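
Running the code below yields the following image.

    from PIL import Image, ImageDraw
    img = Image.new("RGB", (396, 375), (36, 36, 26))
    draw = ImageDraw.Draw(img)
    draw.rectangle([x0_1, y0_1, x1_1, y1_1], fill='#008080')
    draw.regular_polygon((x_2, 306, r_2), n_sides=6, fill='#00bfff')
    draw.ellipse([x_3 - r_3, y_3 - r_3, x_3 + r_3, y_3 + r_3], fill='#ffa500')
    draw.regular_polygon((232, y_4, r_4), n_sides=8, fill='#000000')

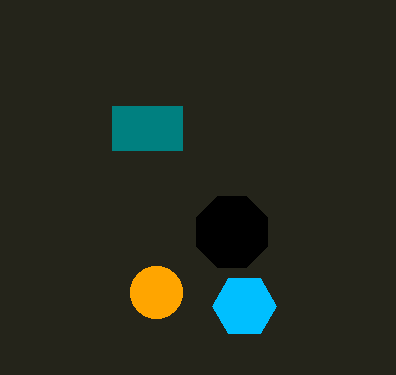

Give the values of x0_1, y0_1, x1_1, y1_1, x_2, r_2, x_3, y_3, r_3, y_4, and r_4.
x0_1 = 112; y0_1 = 106; x1_1 = 182; y1_1 = 150; x_2 = 244; r_2 = 32; x_3 = 156; y_3 = 292; r_3 = 26; y_4 = 232; r_4 = 38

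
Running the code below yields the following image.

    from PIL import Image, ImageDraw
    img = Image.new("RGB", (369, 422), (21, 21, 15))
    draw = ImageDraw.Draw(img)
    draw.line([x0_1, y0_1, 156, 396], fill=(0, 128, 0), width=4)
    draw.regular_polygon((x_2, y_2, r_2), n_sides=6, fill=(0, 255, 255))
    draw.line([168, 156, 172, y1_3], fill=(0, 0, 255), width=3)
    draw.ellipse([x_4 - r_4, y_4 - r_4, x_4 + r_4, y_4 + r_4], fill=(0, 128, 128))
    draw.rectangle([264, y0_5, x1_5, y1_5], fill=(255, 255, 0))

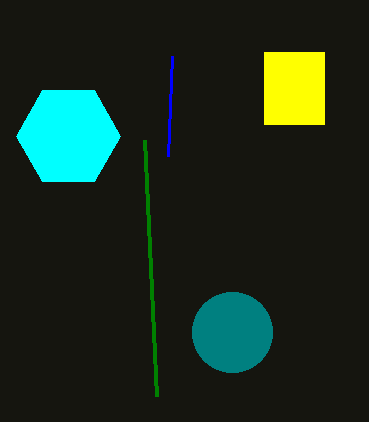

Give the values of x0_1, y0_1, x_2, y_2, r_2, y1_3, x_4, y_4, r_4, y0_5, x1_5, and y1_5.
x0_1 = 144, y0_1 = 140, x_2 = 68, y_2 = 136, r_2 = 52, y1_3 = 56, x_4 = 232, y_4 = 332, r_4 = 40, y0_5 = 52, x1_5 = 324, y1_5 = 124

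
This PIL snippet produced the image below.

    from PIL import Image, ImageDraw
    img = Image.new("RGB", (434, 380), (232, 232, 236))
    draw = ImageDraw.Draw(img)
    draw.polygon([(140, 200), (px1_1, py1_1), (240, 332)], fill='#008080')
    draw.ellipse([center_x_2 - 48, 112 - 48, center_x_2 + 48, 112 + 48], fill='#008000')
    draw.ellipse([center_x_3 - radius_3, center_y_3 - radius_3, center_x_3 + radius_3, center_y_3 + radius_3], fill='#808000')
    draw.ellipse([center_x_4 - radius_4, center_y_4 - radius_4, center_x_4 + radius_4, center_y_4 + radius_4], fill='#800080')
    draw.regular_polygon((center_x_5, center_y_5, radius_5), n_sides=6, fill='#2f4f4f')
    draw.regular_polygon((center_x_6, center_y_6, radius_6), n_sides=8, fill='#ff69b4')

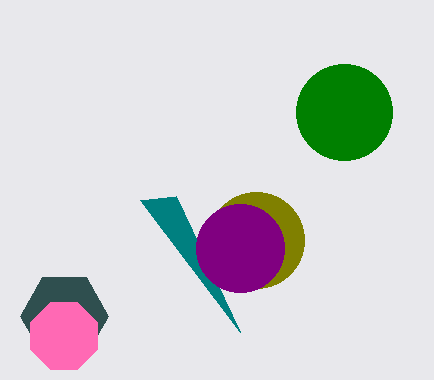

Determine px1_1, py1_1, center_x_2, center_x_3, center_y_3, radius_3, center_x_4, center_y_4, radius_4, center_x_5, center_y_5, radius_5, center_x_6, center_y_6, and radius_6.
px1_1 = 176, py1_1 = 196, center_x_2 = 344, center_x_3 = 256, center_y_3 = 240, radius_3 = 48, center_x_4 = 240, center_y_4 = 248, radius_4 = 44, center_x_5 = 64, center_y_5 = 316, radius_5 = 44, center_x_6 = 64, center_y_6 = 336, radius_6 = 36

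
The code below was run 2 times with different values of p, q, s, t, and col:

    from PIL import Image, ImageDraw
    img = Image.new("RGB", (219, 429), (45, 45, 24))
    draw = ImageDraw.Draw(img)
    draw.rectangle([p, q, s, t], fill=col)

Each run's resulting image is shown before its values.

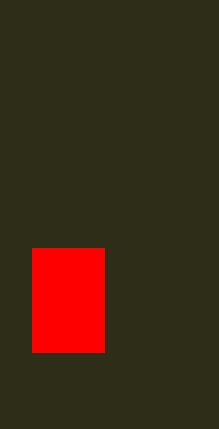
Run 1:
p = 32; q = 248; s = 104; t = 352; col = 'red'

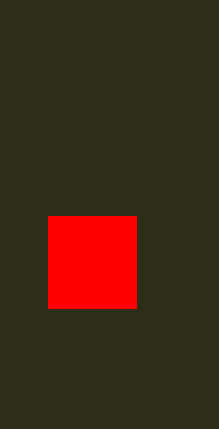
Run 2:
p = 48; q = 216; s = 136; t = 308; col = 'red'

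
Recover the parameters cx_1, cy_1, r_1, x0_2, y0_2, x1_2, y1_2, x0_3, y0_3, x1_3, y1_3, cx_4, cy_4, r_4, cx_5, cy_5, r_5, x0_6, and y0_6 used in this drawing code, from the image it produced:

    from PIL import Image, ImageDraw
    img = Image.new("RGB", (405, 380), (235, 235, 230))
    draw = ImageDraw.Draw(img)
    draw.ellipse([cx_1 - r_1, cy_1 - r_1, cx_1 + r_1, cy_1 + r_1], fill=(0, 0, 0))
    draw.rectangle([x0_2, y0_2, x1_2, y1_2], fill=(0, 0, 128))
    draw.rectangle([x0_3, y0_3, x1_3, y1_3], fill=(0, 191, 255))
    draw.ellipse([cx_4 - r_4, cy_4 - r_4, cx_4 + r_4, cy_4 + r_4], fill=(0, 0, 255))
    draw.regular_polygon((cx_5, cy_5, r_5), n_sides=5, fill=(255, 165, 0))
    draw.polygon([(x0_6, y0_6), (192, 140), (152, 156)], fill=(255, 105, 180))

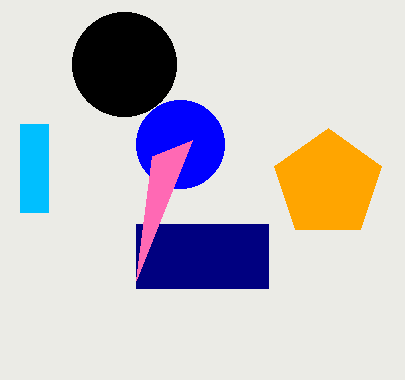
cx_1 = 124
cy_1 = 64
r_1 = 52
x0_2 = 136
y0_2 = 224
x1_2 = 268
y1_2 = 288
x0_3 = 20
y0_3 = 124
x1_3 = 48
y1_3 = 212
cx_4 = 180
cy_4 = 144
r_4 = 44
cx_5 = 328
cy_5 = 184
r_5 = 56
x0_6 = 136
y0_6 = 280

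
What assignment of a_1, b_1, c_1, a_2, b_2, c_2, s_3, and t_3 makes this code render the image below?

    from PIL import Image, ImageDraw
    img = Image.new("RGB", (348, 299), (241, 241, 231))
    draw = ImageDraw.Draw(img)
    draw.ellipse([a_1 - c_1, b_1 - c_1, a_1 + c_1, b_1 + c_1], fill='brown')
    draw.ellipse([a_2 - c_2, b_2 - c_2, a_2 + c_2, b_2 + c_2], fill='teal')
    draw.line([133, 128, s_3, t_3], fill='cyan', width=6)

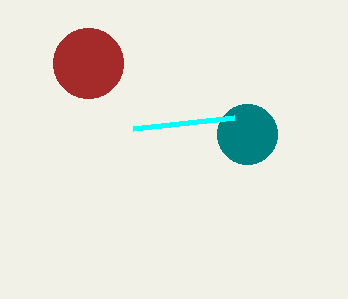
a_1 = 88; b_1 = 63; c_1 = 35; a_2 = 247; b_2 = 134; c_2 = 30; s_3 = 234; t_3 = 117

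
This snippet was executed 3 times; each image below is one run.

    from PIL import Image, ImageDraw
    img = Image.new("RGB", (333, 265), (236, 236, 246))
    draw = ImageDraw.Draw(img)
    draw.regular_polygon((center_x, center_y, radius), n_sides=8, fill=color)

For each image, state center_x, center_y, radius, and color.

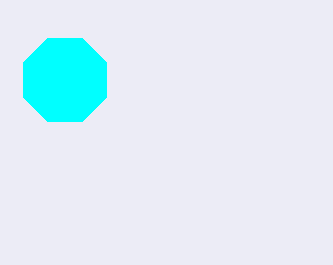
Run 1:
center_x = 65
center_y = 80
radius = 45
color = 'cyan'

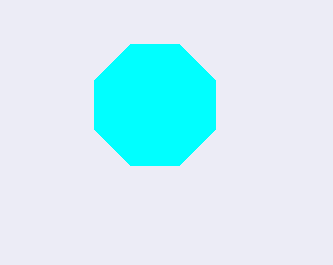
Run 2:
center_x = 155; center_y = 105; radius = 65; color = 'cyan'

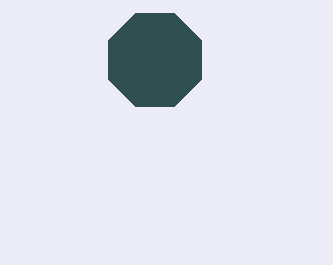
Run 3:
center_x = 155; center_y = 60; radius = 50; color = 'darkslategray'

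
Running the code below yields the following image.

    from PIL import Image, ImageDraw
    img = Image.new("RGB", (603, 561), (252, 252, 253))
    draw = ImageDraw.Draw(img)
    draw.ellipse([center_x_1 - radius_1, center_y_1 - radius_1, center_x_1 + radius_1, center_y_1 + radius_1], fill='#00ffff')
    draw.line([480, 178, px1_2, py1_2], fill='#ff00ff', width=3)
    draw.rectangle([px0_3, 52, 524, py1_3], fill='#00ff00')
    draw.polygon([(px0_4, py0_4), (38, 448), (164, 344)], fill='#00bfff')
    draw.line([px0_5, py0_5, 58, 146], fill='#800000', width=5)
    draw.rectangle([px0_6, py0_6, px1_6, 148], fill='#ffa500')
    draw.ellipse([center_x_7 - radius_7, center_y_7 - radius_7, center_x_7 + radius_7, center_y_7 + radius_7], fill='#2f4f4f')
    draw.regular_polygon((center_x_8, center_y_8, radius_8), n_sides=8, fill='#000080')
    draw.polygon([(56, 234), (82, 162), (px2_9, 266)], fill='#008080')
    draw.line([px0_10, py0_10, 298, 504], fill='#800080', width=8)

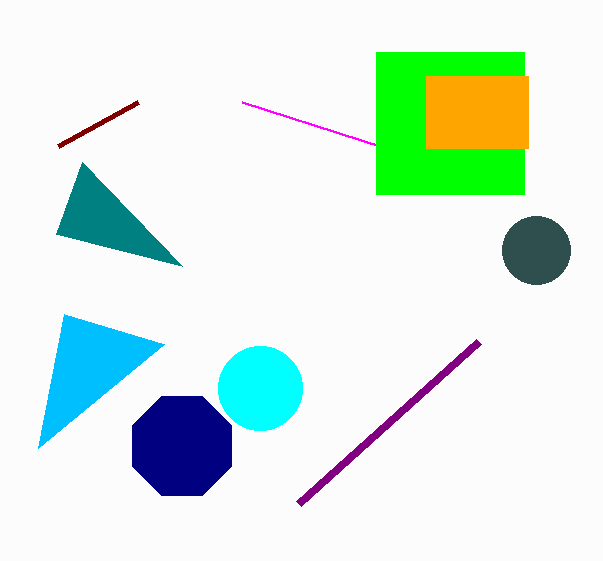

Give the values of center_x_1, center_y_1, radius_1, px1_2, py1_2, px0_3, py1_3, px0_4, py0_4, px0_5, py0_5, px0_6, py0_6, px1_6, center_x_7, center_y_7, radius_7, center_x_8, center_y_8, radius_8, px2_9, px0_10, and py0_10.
center_x_1 = 260, center_y_1 = 388, radius_1 = 42, px1_2 = 242, py1_2 = 102, px0_3 = 376, py1_3 = 194, px0_4 = 64, py0_4 = 314, px0_5 = 138, py0_5 = 102, px0_6 = 426, py0_6 = 76, px1_6 = 528, center_x_7 = 536, center_y_7 = 250, radius_7 = 34, center_x_8 = 182, center_y_8 = 446, radius_8 = 54, px2_9 = 182, px0_10 = 478, py0_10 = 342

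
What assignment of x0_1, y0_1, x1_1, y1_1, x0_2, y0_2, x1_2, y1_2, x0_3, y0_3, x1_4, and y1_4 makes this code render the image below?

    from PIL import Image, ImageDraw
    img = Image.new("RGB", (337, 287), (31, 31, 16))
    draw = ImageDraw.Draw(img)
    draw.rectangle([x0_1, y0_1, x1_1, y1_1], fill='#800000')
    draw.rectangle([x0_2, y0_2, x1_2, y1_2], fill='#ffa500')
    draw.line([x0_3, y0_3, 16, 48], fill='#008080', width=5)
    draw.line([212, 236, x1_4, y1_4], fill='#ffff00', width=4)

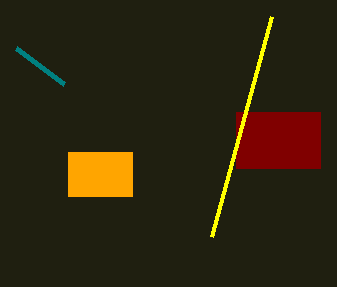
x0_1 = 236; y0_1 = 112; x1_1 = 320; y1_1 = 168; x0_2 = 68; y0_2 = 152; x1_2 = 132; y1_2 = 196; x0_3 = 64; y0_3 = 84; x1_4 = 272; y1_4 = 16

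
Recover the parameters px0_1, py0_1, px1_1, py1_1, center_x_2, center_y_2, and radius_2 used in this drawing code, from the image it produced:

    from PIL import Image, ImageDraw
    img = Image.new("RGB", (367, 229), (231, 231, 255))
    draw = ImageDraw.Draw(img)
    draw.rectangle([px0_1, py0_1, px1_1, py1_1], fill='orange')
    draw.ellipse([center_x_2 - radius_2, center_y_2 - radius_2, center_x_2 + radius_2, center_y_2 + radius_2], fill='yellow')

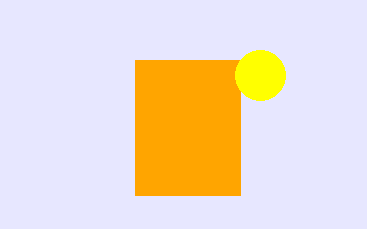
px0_1 = 135, py0_1 = 60, px1_1 = 240, py1_1 = 195, center_x_2 = 260, center_y_2 = 75, radius_2 = 25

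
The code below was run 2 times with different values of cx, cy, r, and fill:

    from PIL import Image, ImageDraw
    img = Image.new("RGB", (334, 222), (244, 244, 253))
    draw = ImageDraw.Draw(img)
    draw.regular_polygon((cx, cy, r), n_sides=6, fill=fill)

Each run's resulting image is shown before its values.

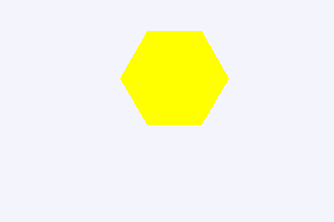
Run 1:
cx = 174, cy = 78, r = 54, fill = 'yellow'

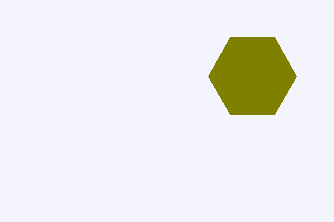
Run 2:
cx = 252; cy = 76; r = 44; fill = 'olive'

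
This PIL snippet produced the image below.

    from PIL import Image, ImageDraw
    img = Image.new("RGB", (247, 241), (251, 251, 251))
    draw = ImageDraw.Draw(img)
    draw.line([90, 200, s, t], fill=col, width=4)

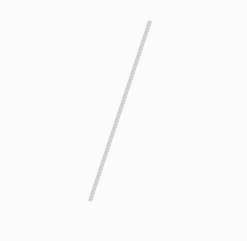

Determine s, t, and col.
s = 150, t = 20, col = 'lightgray'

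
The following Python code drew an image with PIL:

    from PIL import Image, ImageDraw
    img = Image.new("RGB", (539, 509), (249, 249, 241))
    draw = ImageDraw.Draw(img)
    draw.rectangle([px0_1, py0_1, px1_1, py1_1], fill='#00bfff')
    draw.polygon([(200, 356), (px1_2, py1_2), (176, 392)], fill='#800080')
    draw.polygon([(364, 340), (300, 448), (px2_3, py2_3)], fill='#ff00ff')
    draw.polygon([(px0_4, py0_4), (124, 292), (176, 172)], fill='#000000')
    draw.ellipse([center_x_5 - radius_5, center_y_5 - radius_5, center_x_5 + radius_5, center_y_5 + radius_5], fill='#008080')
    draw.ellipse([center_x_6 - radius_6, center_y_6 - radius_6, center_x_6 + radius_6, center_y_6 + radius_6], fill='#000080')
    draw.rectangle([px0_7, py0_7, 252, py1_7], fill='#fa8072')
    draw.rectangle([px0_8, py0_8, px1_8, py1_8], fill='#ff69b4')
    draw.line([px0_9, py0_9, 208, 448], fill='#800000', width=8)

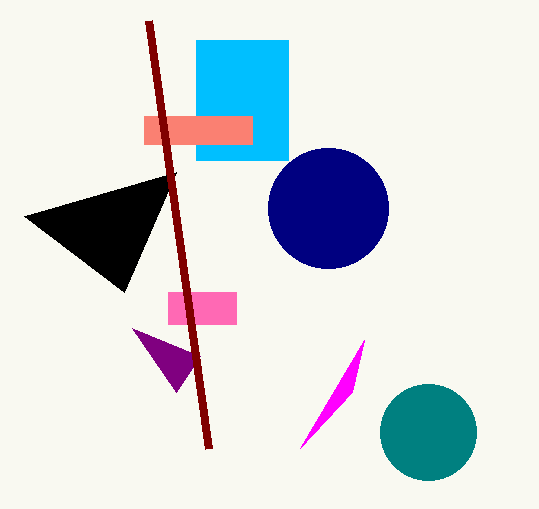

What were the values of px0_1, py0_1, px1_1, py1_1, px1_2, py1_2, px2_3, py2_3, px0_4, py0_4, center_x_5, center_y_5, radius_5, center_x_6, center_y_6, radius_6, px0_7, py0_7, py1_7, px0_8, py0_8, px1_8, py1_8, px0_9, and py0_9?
px0_1 = 196, py0_1 = 40, px1_1 = 288, py1_1 = 160, px1_2 = 132, py1_2 = 328, px2_3 = 352, py2_3 = 392, px0_4 = 24, py0_4 = 216, center_x_5 = 428, center_y_5 = 432, radius_5 = 48, center_x_6 = 328, center_y_6 = 208, radius_6 = 60, px0_7 = 144, py0_7 = 116, py1_7 = 144, px0_8 = 168, py0_8 = 292, px1_8 = 236, py1_8 = 324, px0_9 = 148, py0_9 = 20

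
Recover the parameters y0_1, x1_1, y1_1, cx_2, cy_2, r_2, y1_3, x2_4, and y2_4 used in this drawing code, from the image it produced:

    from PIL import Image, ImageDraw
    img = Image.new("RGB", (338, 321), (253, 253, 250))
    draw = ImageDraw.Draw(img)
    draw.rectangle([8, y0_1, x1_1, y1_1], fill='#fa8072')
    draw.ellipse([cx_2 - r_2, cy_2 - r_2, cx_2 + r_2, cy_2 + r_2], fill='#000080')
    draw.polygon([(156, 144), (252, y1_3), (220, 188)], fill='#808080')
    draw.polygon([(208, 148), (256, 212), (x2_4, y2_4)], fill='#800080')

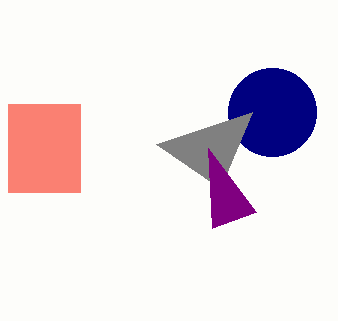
y0_1 = 104, x1_1 = 80, y1_1 = 192, cx_2 = 272, cy_2 = 112, r_2 = 44, y1_3 = 112, x2_4 = 212, y2_4 = 228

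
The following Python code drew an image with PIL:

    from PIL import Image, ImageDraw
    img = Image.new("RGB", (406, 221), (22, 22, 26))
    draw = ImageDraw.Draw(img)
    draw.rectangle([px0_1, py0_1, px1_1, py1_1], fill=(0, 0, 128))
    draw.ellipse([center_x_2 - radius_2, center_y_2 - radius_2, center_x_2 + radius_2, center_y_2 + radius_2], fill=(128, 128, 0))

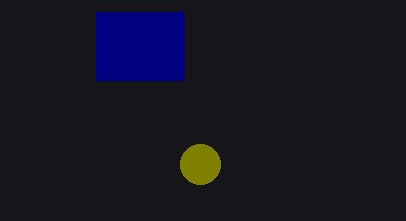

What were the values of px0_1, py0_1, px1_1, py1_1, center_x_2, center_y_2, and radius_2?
px0_1 = 96
py0_1 = 12
px1_1 = 184
py1_1 = 80
center_x_2 = 200
center_y_2 = 164
radius_2 = 20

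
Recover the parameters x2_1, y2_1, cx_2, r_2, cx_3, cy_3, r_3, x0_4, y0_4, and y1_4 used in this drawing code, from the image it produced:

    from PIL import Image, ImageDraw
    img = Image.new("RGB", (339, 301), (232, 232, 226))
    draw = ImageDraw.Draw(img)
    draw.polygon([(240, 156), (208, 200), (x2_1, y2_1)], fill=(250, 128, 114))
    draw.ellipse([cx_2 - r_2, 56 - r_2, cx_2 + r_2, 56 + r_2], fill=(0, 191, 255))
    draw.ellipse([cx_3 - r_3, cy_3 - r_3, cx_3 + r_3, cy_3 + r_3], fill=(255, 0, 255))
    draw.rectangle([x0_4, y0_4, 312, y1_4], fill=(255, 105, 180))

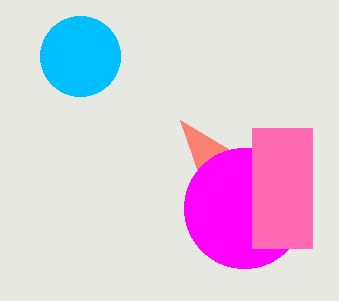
x2_1 = 180; y2_1 = 120; cx_2 = 80; r_2 = 40; cx_3 = 244; cy_3 = 208; r_3 = 60; x0_4 = 252; y0_4 = 128; y1_4 = 248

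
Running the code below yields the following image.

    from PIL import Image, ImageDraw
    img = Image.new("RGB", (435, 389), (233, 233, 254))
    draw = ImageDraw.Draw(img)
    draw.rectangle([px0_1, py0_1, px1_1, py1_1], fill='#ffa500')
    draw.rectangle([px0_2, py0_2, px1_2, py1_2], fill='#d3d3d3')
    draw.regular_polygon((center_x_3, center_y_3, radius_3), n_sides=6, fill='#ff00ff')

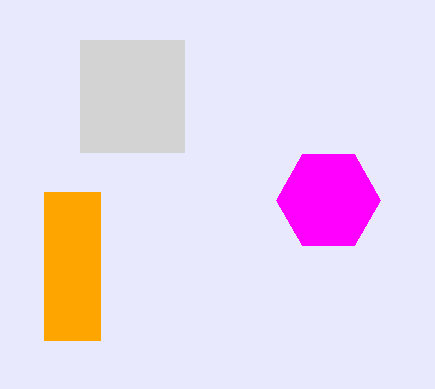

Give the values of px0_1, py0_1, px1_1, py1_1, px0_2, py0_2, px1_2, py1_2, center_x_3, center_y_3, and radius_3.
px0_1 = 44
py0_1 = 192
px1_1 = 100
py1_1 = 340
px0_2 = 80
py0_2 = 40
px1_2 = 184
py1_2 = 152
center_x_3 = 328
center_y_3 = 200
radius_3 = 52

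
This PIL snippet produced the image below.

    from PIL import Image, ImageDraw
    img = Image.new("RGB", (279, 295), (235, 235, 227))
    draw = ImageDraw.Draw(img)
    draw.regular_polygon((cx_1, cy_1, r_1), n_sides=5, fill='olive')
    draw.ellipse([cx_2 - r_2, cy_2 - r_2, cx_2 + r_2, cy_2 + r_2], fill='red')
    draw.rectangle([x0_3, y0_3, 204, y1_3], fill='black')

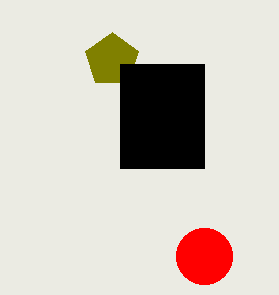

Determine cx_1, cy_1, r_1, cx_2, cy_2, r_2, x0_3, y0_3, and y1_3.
cx_1 = 112
cy_1 = 60
r_1 = 28
cx_2 = 204
cy_2 = 256
r_2 = 28
x0_3 = 120
y0_3 = 64
y1_3 = 168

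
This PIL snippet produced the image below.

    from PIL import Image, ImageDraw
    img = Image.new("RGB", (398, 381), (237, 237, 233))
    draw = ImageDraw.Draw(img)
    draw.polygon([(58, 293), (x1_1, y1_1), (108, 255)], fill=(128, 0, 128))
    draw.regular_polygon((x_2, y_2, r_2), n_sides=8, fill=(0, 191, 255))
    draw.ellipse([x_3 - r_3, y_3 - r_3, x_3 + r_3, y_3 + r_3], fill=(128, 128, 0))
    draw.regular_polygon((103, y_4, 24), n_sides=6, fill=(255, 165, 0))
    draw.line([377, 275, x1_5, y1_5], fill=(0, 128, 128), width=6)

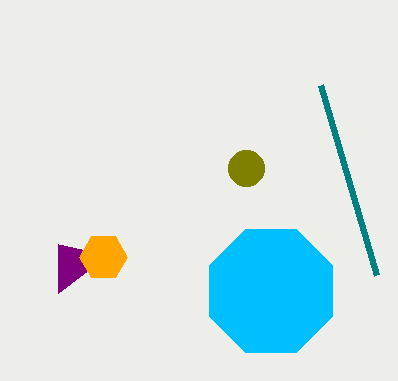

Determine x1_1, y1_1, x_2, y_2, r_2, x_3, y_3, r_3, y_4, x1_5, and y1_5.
x1_1 = 58
y1_1 = 244
x_2 = 271
y_2 = 291
r_2 = 67
x_3 = 246
y_3 = 168
r_3 = 18
y_4 = 257
x1_5 = 321
y1_5 = 85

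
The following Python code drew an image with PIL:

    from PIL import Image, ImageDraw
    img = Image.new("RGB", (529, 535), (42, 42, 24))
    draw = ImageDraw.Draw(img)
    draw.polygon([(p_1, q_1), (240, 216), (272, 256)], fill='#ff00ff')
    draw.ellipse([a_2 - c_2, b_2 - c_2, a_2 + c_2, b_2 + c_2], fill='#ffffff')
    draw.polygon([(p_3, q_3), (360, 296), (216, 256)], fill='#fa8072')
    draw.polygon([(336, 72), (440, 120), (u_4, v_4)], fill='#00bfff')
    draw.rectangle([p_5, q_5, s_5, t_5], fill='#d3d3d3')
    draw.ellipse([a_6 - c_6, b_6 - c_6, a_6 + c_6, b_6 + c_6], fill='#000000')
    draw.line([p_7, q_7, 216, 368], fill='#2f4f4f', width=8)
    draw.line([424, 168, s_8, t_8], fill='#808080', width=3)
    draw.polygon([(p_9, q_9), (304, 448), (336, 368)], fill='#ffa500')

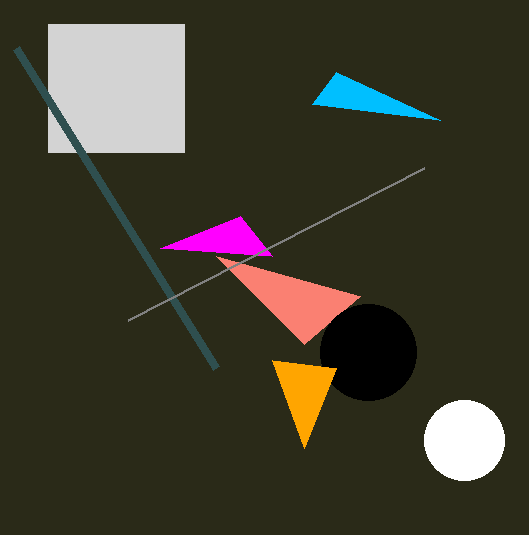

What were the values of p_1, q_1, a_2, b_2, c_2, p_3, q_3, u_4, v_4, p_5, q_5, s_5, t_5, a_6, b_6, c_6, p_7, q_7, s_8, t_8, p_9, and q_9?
p_1 = 160
q_1 = 248
a_2 = 464
b_2 = 440
c_2 = 40
p_3 = 304
q_3 = 344
u_4 = 312
v_4 = 104
p_5 = 48
q_5 = 24
s_5 = 184
t_5 = 152
a_6 = 368
b_6 = 352
c_6 = 48
p_7 = 16
q_7 = 48
s_8 = 128
t_8 = 320
p_9 = 272
q_9 = 360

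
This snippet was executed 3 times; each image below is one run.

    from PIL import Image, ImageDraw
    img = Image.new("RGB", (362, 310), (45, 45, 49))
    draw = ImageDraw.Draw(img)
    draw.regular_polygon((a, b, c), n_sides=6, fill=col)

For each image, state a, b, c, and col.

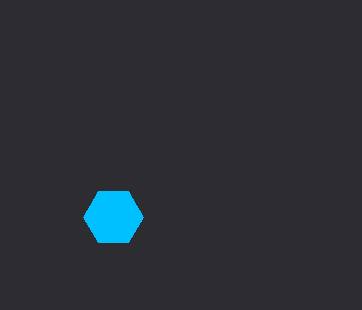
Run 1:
a = 113; b = 217; c = 30; col = 'deepskyblue'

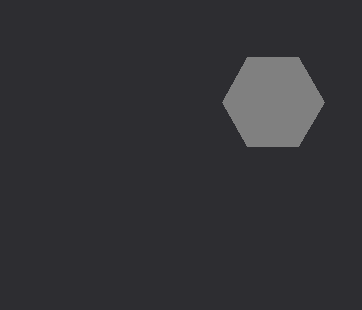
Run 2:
a = 273; b = 102; c = 51; col = 'gray'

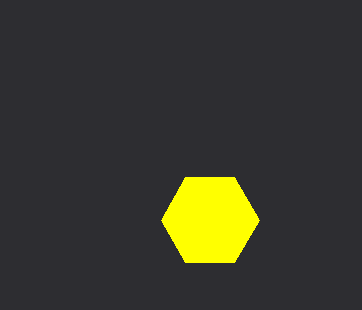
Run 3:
a = 210, b = 220, c = 49, col = 'yellow'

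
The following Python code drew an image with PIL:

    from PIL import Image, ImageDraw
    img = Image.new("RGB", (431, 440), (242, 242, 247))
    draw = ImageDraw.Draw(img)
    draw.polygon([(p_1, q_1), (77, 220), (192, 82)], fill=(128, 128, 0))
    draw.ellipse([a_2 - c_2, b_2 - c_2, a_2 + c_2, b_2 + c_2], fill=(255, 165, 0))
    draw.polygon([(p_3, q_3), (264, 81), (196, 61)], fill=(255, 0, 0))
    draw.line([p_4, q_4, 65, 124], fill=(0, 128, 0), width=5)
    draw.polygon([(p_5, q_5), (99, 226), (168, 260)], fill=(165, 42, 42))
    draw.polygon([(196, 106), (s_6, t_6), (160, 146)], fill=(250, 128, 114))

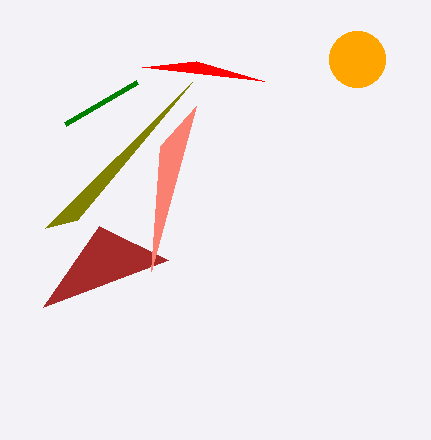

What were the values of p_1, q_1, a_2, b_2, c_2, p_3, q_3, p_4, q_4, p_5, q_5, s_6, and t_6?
p_1 = 45
q_1 = 228
a_2 = 357
b_2 = 59
c_2 = 28
p_3 = 142
q_3 = 67
p_4 = 137
q_4 = 82
p_5 = 43
q_5 = 307
s_6 = 151
t_6 = 271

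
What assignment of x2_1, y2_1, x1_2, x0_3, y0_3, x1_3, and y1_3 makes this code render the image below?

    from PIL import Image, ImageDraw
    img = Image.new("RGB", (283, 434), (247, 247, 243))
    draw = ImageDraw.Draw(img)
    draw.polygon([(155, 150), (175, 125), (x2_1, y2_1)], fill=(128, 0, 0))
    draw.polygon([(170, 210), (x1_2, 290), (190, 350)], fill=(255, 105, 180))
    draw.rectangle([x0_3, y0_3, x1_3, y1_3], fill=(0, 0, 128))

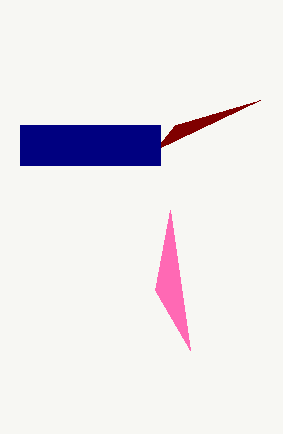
x2_1 = 260, y2_1 = 100, x1_2 = 155, x0_3 = 20, y0_3 = 125, x1_3 = 160, y1_3 = 165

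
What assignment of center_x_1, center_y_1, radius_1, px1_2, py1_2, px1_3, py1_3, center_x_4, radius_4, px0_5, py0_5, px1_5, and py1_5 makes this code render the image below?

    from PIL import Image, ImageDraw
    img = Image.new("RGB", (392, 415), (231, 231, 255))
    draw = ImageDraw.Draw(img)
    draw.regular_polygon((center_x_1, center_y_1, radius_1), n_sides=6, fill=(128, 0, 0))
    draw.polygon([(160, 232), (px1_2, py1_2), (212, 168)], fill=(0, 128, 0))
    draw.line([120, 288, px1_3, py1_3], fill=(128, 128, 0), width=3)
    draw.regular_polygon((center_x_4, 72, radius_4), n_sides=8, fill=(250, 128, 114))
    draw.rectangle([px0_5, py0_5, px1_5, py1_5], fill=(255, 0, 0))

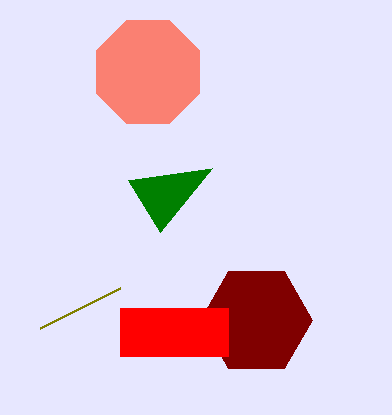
center_x_1 = 256, center_y_1 = 320, radius_1 = 56, px1_2 = 128, py1_2 = 180, px1_3 = 40, py1_3 = 328, center_x_4 = 148, radius_4 = 56, px0_5 = 120, py0_5 = 308, px1_5 = 228, py1_5 = 356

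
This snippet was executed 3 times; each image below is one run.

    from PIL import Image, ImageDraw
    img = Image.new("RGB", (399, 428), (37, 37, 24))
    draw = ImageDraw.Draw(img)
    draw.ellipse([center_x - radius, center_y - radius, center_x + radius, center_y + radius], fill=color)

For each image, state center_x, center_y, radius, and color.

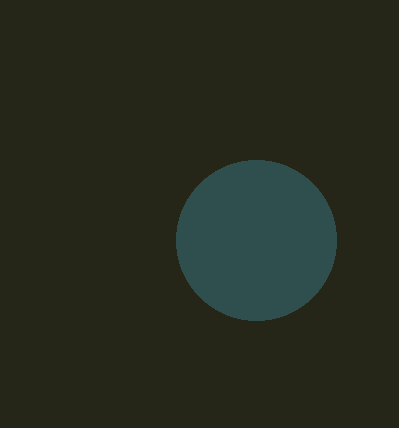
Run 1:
center_x = 256; center_y = 240; radius = 80; color = 'darkslategray'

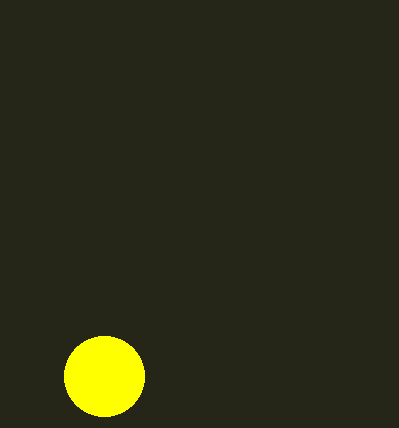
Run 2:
center_x = 104; center_y = 376; radius = 40; color = 'yellow'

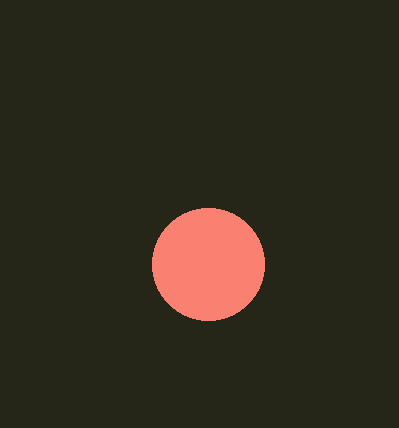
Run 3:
center_x = 208, center_y = 264, radius = 56, color = 'salmon'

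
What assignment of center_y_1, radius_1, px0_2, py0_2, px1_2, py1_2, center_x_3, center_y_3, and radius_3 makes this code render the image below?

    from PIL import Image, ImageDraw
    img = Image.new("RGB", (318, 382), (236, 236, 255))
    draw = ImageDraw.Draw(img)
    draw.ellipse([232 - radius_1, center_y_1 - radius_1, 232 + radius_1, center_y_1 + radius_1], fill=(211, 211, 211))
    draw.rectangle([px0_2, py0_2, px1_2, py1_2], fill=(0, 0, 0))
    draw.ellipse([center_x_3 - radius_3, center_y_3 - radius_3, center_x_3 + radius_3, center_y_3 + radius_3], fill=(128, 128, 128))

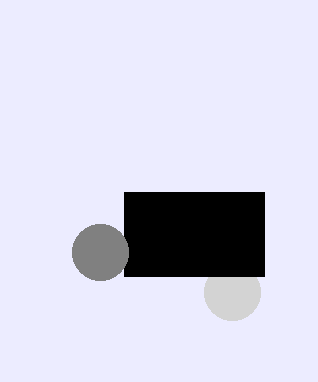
center_y_1 = 292; radius_1 = 28; px0_2 = 124; py0_2 = 192; px1_2 = 264; py1_2 = 276; center_x_3 = 100; center_y_3 = 252; radius_3 = 28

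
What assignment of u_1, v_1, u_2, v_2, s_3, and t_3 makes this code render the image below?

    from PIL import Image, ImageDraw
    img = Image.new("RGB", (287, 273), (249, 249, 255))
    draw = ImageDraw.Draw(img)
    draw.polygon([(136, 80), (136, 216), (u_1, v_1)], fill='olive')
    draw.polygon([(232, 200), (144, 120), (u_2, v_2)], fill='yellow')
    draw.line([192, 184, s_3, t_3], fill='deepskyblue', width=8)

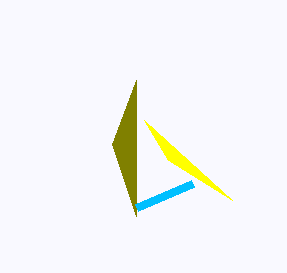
u_1 = 112; v_1 = 144; u_2 = 168; v_2 = 160; s_3 = 136; t_3 = 208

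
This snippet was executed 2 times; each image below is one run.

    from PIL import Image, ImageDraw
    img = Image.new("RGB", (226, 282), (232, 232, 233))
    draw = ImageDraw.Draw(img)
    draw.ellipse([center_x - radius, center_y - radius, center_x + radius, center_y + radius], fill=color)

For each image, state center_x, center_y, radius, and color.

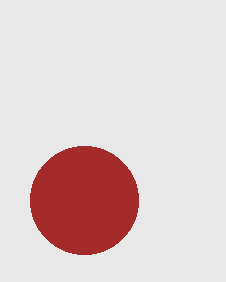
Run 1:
center_x = 84
center_y = 200
radius = 54
color = 'brown'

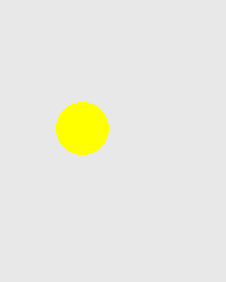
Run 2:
center_x = 82, center_y = 128, radius = 26, color = 'yellow'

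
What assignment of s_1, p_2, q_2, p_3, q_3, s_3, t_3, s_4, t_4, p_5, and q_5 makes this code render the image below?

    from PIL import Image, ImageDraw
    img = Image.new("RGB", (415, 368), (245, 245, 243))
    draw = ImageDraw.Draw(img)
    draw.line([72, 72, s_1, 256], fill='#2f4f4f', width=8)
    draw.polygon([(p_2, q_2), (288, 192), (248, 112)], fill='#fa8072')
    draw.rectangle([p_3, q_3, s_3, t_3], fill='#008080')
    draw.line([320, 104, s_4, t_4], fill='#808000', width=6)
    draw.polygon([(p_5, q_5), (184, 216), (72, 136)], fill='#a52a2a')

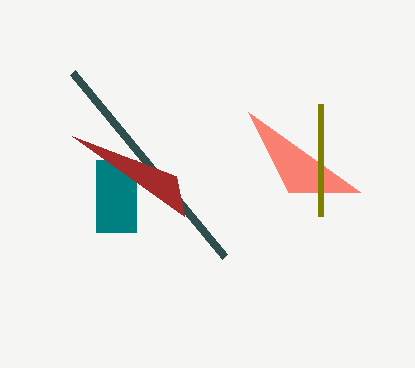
s_1 = 224
p_2 = 360
q_2 = 192
p_3 = 96
q_3 = 160
s_3 = 136
t_3 = 232
s_4 = 320
t_4 = 216
p_5 = 176
q_5 = 176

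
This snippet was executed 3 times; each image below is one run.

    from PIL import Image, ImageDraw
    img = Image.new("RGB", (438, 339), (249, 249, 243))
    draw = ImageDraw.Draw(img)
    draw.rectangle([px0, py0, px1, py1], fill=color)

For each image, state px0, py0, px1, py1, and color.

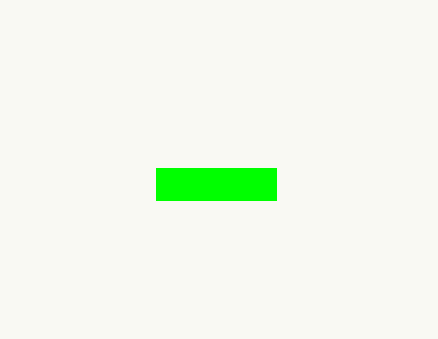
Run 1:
px0 = 156
py0 = 168
px1 = 276
py1 = 200
color = 'lime'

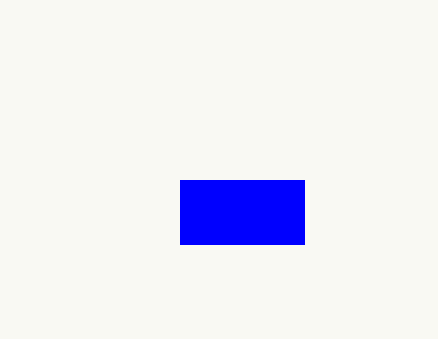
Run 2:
px0 = 180; py0 = 180; px1 = 304; py1 = 244; color = 'blue'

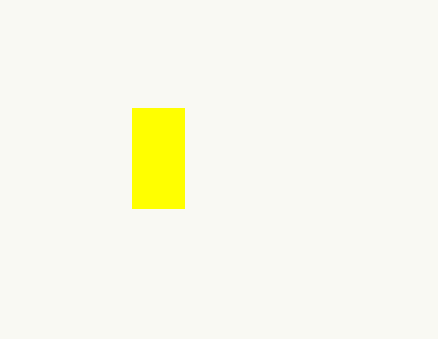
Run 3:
px0 = 132; py0 = 108; px1 = 184; py1 = 208; color = 'yellow'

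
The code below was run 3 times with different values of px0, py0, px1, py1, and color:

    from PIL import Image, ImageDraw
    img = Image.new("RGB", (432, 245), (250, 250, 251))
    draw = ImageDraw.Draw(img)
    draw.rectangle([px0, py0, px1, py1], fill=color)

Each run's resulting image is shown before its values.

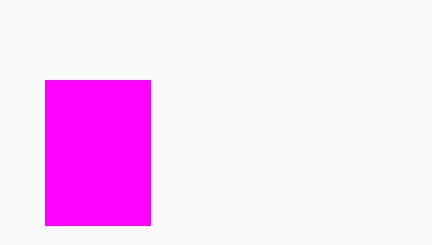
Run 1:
px0 = 45, py0 = 80, px1 = 150, py1 = 225, color = 'magenta'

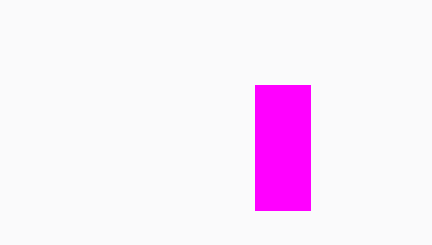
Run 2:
px0 = 255; py0 = 85; px1 = 310; py1 = 210; color = 'magenta'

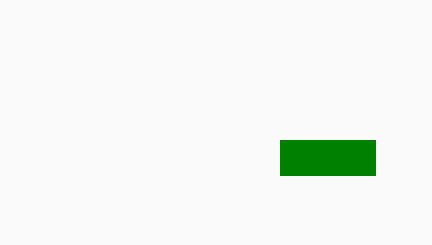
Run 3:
px0 = 280, py0 = 140, px1 = 375, py1 = 175, color = 'green'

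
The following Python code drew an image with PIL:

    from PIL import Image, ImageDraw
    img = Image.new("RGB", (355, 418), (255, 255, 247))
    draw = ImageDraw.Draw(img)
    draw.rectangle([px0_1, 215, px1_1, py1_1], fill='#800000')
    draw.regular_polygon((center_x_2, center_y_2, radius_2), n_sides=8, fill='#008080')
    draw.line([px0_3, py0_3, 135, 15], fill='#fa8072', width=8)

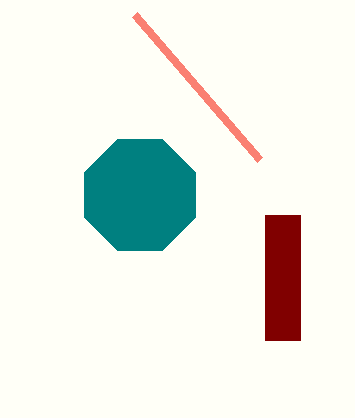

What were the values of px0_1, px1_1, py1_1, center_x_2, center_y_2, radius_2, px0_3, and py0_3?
px0_1 = 265, px1_1 = 300, py1_1 = 340, center_x_2 = 140, center_y_2 = 195, radius_2 = 60, px0_3 = 260, py0_3 = 160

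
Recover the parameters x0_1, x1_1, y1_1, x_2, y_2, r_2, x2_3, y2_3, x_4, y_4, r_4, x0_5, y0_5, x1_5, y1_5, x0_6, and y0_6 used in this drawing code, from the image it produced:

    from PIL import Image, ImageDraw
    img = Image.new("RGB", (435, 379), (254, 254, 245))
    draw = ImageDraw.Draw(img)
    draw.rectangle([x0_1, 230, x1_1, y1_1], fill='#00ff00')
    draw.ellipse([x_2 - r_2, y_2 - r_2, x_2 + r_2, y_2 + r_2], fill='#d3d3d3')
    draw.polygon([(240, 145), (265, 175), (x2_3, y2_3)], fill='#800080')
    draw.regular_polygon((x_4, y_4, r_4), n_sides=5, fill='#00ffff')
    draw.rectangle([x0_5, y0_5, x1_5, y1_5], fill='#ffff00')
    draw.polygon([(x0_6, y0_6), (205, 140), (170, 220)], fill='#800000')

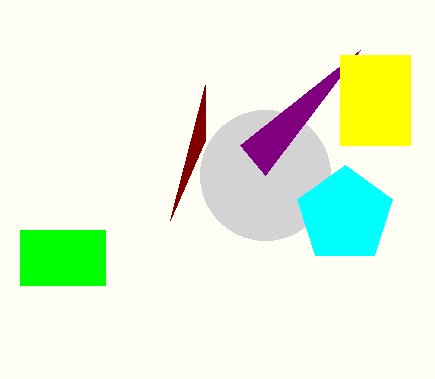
x0_1 = 20
x1_1 = 105
y1_1 = 285
x_2 = 265
y_2 = 175
r_2 = 65
x2_3 = 360
y2_3 = 50
x_4 = 345
y_4 = 215
r_4 = 50
x0_5 = 340
y0_5 = 55
x1_5 = 410
y1_5 = 145
x0_6 = 205
y0_6 = 85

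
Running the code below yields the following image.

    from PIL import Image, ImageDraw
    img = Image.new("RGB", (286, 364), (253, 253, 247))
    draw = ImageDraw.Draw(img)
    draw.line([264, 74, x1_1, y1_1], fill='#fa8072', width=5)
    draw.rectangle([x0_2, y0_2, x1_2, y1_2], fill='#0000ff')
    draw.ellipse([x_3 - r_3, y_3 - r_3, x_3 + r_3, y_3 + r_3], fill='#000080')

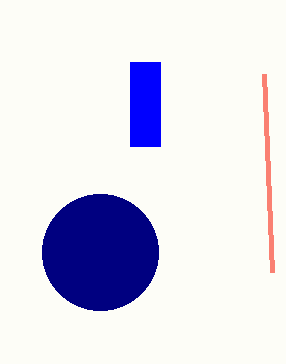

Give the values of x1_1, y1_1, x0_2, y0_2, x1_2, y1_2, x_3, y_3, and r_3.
x1_1 = 272; y1_1 = 272; x0_2 = 130; y0_2 = 62; x1_2 = 160; y1_2 = 146; x_3 = 100; y_3 = 252; r_3 = 58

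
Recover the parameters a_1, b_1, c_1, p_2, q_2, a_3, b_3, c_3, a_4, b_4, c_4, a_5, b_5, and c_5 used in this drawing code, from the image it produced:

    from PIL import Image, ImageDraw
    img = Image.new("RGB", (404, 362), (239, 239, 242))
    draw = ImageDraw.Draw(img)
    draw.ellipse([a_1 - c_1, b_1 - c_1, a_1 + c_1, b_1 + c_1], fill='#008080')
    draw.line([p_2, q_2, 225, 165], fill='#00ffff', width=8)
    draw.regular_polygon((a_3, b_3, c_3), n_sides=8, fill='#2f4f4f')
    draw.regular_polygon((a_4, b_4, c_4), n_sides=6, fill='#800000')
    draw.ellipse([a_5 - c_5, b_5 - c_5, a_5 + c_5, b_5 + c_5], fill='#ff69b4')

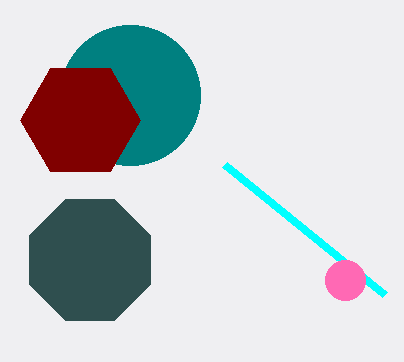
a_1 = 130, b_1 = 95, c_1 = 70, p_2 = 385, q_2 = 295, a_3 = 90, b_3 = 260, c_3 = 65, a_4 = 80, b_4 = 120, c_4 = 60, a_5 = 345, b_5 = 280, c_5 = 20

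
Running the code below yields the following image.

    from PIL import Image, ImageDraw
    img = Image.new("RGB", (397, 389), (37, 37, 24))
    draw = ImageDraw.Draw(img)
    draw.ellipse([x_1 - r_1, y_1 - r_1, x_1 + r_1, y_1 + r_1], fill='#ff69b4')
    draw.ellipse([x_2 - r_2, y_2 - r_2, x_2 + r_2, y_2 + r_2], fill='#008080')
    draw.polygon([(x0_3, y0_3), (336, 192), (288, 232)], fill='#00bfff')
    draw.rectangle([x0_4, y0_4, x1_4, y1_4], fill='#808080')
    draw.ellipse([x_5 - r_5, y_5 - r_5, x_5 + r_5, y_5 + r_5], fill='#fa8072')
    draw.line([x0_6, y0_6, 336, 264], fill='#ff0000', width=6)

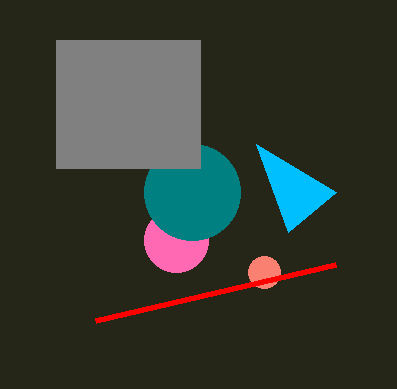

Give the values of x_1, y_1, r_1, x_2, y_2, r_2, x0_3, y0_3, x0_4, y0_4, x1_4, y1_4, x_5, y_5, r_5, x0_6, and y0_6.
x_1 = 176, y_1 = 240, r_1 = 32, x_2 = 192, y_2 = 192, r_2 = 48, x0_3 = 256, y0_3 = 144, x0_4 = 56, y0_4 = 40, x1_4 = 200, y1_4 = 168, x_5 = 264, y_5 = 272, r_5 = 16, x0_6 = 96, y0_6 = 320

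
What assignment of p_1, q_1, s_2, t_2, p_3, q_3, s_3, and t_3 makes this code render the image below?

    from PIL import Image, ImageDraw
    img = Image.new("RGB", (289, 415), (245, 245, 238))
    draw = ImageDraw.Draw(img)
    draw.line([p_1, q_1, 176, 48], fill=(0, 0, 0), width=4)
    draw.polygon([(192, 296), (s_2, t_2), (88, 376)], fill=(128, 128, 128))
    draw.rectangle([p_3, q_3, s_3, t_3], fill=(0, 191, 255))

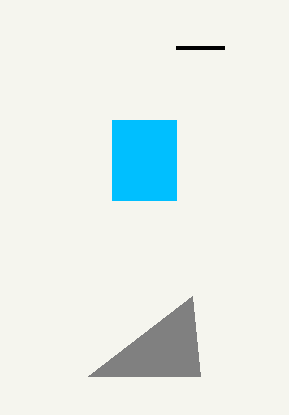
p_1 = 224
q_1 = 48
s_2 = 200
t_2 = 376
p_3 = 112
q_3 = 120
s_3 = 176
t_3 = 200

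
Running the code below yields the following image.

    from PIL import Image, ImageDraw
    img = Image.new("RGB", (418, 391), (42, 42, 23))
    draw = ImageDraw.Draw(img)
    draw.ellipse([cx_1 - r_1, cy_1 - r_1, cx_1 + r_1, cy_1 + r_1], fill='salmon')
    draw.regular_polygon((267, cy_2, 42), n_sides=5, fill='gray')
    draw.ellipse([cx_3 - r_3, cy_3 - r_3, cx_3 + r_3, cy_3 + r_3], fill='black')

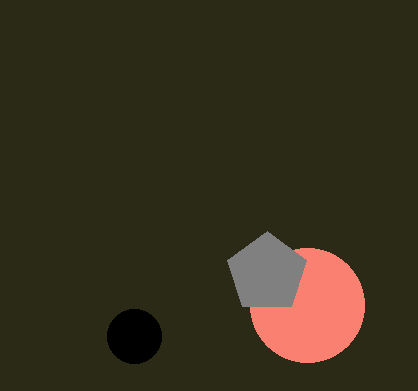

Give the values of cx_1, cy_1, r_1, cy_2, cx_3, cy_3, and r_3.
cx_1 = 307
cy_1 = 305
r_1 = 57
cy_2 = 273
cx_3 = 134
cy_3 = 336
r_3 = 27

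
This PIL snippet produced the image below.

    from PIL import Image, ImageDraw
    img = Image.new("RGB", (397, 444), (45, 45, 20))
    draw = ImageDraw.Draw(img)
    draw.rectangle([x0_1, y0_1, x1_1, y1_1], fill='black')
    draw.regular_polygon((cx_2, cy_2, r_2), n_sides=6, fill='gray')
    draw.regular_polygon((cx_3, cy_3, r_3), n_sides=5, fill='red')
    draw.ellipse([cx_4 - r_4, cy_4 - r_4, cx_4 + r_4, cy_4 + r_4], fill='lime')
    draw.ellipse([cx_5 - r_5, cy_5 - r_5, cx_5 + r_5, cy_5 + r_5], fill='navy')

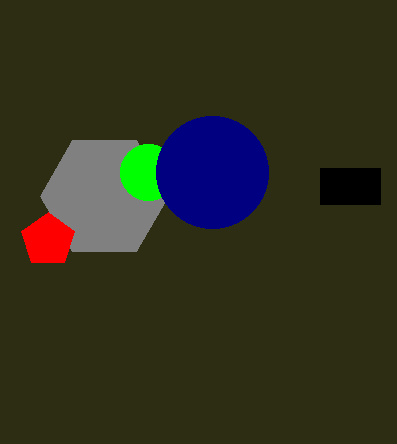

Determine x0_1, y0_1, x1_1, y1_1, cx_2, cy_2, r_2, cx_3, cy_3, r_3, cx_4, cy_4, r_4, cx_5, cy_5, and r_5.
x0_1 = 320
y0_1 = 168
x1_1 = 380
y1_1 = 204
cx_2 = 104
cy_2 = 196
r_2 = 64
cx_3 = 48
cy_3 = 240
r_3 = 28
cx_4 = 148
cy_4 = 172
r_4 = 28
cx_5 = 212
cy_5 = 172
r_5 = 56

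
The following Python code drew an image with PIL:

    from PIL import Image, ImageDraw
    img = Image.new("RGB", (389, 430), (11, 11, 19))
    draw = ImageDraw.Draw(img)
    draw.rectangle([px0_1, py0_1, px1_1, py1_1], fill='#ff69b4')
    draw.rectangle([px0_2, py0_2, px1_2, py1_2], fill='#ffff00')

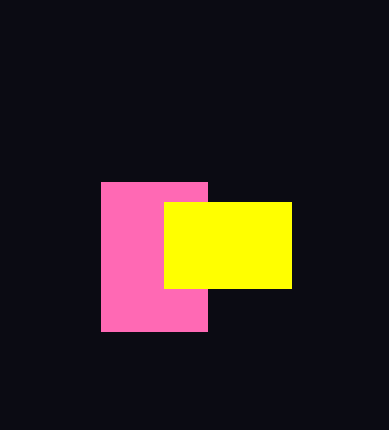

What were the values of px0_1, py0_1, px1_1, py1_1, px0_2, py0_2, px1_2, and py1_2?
px0_1 = 101, py0_1 = 182, px1_1 = 207, py1_1 = 331, px0_2 = 164, py0_2 = 202, px1_2 = 291, py1_2 = 288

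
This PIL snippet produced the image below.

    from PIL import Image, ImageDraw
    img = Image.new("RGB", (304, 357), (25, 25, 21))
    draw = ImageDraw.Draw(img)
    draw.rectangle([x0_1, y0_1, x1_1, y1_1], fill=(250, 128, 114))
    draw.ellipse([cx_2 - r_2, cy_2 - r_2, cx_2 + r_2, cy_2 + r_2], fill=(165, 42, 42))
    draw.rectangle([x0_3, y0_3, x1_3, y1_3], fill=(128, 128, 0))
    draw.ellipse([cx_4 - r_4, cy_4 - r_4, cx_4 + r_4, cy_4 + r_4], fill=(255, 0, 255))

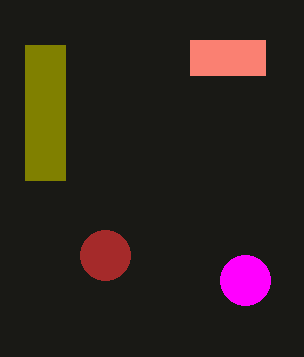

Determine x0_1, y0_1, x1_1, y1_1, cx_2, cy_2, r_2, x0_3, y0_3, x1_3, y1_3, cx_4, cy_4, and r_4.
x0_1 = 190
y0_1 = 40
x1_1 = 265
y1_1 = 75
cx_2 = 105
cy_2 = 255
r_2 = 25
x0_3 = 25
y0_3 = 45
x1_3 = 65
y1_3 = 180
cx_4 = 245
cy_4 = 280
r_4 = 25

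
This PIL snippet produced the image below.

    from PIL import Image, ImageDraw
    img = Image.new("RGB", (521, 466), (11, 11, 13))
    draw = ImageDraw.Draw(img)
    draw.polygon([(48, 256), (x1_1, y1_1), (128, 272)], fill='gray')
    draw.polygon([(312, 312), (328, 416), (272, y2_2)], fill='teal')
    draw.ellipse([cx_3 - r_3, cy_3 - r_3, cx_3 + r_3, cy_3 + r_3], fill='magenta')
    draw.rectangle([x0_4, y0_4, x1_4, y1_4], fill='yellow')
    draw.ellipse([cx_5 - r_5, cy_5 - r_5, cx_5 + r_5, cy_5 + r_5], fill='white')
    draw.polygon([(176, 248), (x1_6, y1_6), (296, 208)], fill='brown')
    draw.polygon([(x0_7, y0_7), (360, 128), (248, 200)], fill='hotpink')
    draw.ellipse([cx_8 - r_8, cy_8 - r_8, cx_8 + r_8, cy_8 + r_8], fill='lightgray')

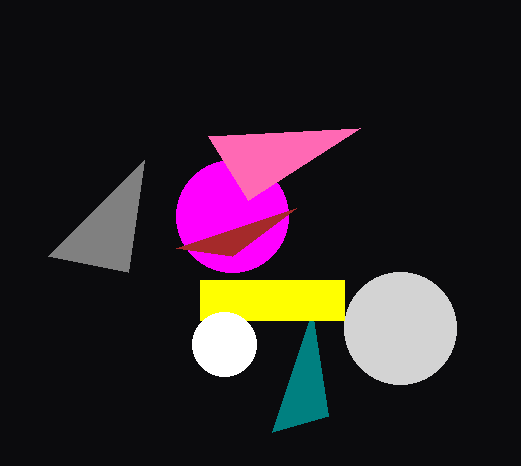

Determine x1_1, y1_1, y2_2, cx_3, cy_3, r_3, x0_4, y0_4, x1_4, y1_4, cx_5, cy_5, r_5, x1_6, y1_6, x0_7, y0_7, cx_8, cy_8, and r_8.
x1_1 = 144, y1_1 = 160, y2_2 = 432, cx_3 = 232, cy_3 = 216, r_3 = 56, x0_4 = 200, y0_4 = 280, x1_4 = 344, y1_4 = 320, cx_5 = 224, cy_5 = 344, r_5 = 32, x1_6 = 232, y1_6 = 256, x0_7 = 208, y0_7 = 136, cx_8 = 400, cy_8 = 328, r_8 = 56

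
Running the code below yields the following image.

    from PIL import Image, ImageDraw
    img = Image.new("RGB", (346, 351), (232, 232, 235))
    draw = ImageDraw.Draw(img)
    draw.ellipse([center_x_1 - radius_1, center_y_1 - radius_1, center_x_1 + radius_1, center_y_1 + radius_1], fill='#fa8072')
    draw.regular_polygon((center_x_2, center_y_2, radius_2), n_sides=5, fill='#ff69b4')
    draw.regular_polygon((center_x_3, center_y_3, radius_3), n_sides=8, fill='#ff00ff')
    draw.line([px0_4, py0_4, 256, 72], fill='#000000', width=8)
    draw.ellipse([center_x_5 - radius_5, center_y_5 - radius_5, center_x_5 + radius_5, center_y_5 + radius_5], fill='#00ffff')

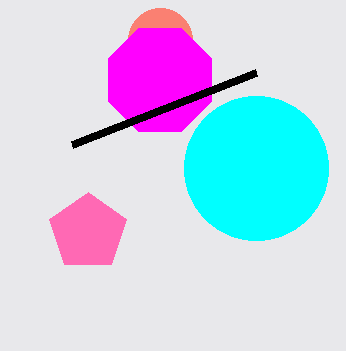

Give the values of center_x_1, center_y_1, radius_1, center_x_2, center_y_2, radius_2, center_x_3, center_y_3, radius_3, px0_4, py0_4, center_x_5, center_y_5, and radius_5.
center_x_1 = 160, center_y_1 = 40, radius_1 = 32, center_x_2 = 88, center_y_2 = 232, radius_2 = 40, center_x_3 = 160, center_y_3 = 80, radius_3 = 56, px0_4 = 72, py0_4 = 144, center_x_5 = 256, center_y_5 = 168, radius_5 = 72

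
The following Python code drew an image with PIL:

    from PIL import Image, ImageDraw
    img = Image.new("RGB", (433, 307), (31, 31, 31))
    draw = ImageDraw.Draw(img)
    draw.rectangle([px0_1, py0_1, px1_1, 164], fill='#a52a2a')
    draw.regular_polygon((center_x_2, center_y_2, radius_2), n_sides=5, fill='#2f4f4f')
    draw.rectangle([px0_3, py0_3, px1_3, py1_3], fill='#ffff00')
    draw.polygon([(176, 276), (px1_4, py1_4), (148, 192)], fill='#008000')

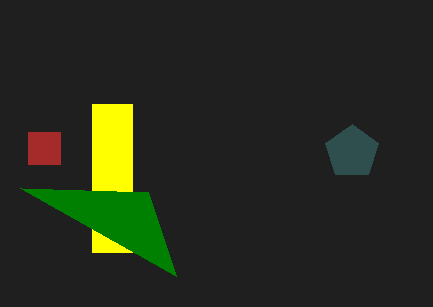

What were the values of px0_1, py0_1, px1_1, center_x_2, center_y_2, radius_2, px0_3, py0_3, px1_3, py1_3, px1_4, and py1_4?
px0_1 = 28, py0_1 = 132, px1_1 = 60, center_x_2 = 352, center_y_2 = 152, radius_2 = 28, px0_3 = 92, py0_3 = 104, px1_3 = 132, py1_3 = 252, px1_4 = 20, py1_4 = 188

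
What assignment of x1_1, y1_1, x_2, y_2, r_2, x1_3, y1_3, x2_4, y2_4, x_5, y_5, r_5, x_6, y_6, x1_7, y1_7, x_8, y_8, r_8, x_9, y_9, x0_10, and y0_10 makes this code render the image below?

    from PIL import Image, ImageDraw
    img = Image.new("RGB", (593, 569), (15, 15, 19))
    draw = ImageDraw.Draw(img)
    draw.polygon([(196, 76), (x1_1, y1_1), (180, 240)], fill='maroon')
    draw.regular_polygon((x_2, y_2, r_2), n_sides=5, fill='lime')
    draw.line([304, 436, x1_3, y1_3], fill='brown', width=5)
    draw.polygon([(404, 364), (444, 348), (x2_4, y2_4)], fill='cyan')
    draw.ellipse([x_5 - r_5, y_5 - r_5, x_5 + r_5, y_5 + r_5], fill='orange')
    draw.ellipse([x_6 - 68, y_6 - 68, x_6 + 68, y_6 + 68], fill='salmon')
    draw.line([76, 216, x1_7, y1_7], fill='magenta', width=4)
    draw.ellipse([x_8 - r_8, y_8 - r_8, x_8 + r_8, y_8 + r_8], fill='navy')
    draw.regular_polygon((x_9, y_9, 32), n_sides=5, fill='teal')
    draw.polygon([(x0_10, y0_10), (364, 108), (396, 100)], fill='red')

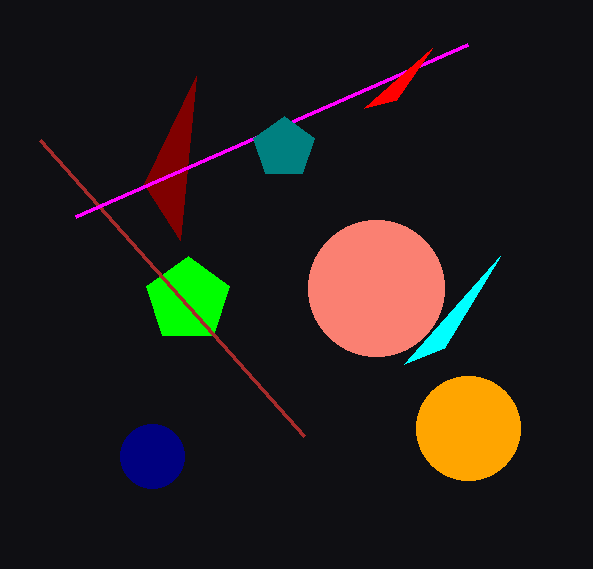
x1_1 = 144, y1_1 = 184, x_2 = 188, y_2 = 300, r_2 = 44, x1_3 = 40, y1_3 = 140, x2_4 = 500, y2_4 = 256, x_5 = 468, y_5 = 428, r_5 = 52, x_6 = 376, y_6 = 288, x1_7 = 468, y1_7 = 44, x_8 = 152, y_8 = 456, r_8 = 32, x_9 = 284, y_9 = 148, x0_10 = 432, y0_10 = 48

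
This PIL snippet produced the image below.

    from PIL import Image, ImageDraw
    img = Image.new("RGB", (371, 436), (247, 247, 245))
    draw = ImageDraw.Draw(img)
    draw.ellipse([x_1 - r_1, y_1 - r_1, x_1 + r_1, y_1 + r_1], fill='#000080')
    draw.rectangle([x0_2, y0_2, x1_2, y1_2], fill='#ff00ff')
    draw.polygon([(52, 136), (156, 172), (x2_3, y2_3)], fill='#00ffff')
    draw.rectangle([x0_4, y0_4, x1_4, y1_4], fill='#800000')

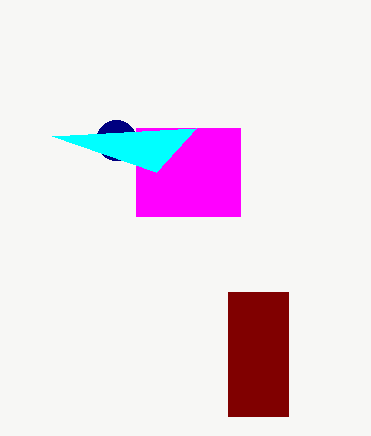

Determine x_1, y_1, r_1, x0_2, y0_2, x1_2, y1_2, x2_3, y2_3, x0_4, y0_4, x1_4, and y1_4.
x_1 = 116; y_1 = 140; r_1 = 20; x0_2 = 136; y0_2 = 128; x1_2 = 240; y1_2 = 216; x2_3 = 196; y2_3 = 128; x0_4 = 228; y0_4 = 292; x1_4 = 288; y1_4 = 416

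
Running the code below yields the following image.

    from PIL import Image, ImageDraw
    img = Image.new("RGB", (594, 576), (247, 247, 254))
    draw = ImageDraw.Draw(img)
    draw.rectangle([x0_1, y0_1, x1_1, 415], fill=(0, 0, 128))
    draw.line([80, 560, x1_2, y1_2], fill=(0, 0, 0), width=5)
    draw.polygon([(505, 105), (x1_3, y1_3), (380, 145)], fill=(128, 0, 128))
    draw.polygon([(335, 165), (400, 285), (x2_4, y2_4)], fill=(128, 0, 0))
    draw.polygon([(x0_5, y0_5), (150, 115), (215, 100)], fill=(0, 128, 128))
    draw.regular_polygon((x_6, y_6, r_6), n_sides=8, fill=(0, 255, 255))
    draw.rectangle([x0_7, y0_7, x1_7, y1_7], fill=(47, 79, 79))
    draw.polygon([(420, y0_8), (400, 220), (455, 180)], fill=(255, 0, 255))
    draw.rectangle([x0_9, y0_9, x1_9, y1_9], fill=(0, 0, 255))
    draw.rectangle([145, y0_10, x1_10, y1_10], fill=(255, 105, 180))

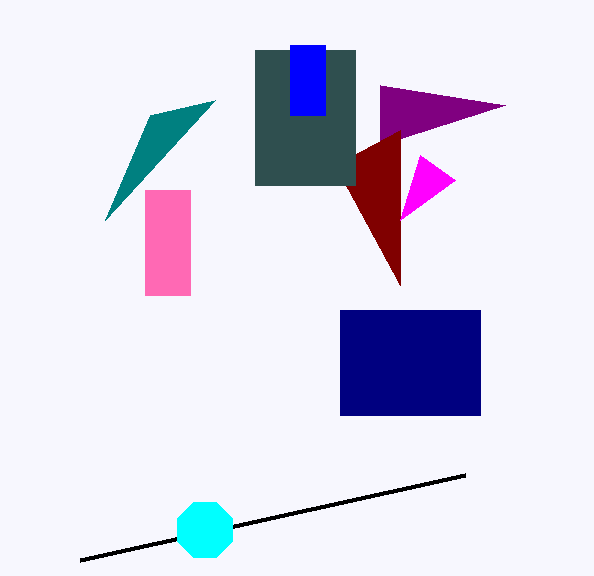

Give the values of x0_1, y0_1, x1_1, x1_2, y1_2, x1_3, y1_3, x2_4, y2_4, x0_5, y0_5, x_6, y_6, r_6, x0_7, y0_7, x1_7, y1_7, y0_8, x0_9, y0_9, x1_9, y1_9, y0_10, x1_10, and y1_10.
x0_1 = 340
y0_1 = 310
x1_1 = 480
x1_2 = 465
y1_2 = 475
x1_3 = 380
y1_3 = 85
x2_4 = 400
y2_4 = 130
x0_5 = 105
y0_5 = 220
x_6 = 205
y_6 = 530
r_6 = 30
x0_7 = 255
y0_7 = 50
x1_7 = 355
y1_7 = 185
y0_8 = 155
x0_9 = 290
y0_9 = 45
x1_9 = 325
y1_9 = 115
y0_10 = 190
x1_10 = 190
y1_10 = 295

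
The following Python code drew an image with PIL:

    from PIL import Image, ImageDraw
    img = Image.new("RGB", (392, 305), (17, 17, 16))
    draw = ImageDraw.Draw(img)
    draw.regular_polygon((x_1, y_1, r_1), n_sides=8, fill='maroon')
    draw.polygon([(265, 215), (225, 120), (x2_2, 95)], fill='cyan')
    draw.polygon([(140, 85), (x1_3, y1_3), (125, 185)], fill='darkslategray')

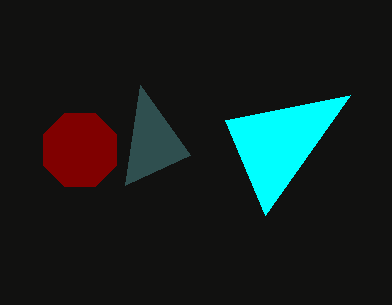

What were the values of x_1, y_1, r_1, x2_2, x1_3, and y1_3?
x_1 = 80, y_1 = 150, r_1 = 40, x2_2 = 350, x1_3 = 190, y1_3 = 155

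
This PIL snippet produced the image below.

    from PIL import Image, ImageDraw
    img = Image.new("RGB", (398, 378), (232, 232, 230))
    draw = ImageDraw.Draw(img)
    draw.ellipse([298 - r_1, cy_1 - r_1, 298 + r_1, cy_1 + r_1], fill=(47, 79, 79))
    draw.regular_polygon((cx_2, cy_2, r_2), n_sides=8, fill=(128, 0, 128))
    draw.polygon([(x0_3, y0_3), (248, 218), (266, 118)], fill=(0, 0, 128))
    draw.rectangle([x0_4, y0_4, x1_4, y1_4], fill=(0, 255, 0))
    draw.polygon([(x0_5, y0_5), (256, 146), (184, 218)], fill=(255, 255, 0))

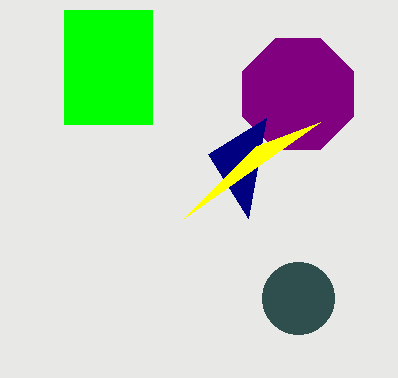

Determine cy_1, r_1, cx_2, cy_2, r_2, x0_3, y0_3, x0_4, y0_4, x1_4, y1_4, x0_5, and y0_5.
cy_1 = 298, r_1 = 36, cx_2 = 298, cy_2 = 94, r_2 = 60, x0_3 = 208, y0_3 = 154, x0_4 = 64, y0_4 = 10, x1_4 = 152, y1_4 = 124, x0_5 = 320, y0_5 = 122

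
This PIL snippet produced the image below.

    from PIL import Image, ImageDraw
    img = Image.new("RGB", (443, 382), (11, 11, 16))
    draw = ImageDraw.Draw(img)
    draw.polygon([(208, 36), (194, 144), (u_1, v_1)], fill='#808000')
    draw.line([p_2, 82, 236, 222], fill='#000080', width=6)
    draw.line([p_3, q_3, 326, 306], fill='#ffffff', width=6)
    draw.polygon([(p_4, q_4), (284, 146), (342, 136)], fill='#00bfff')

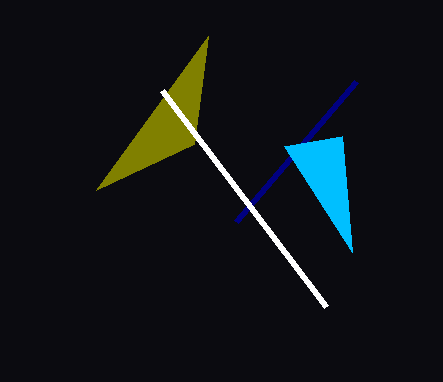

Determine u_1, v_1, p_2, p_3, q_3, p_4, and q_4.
u_1 = 96, v_1 = 190, p_2 = 356, p_3 = 162, q_3 = 90, p_4 = 352, q_4 = 252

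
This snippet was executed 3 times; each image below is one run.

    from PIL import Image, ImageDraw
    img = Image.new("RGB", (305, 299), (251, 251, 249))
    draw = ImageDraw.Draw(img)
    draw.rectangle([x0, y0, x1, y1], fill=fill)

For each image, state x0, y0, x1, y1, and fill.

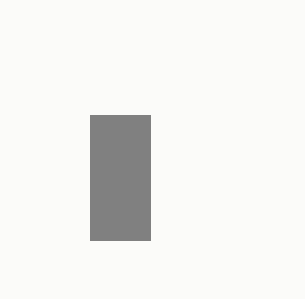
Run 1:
x0 = 90, y0 = 115, x1 = 150, y1 = 240, fill = 'gray'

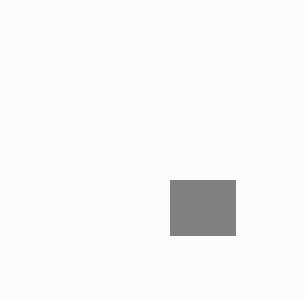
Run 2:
x0 = 170, y0 = 180, x1 = 235, y1 = 235, fill = 'gray'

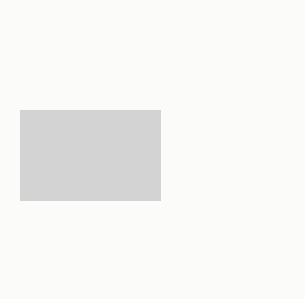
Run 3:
x0 = 20, y0 = 110, x1 = 160, y1 = 200, fill = 'lightgray'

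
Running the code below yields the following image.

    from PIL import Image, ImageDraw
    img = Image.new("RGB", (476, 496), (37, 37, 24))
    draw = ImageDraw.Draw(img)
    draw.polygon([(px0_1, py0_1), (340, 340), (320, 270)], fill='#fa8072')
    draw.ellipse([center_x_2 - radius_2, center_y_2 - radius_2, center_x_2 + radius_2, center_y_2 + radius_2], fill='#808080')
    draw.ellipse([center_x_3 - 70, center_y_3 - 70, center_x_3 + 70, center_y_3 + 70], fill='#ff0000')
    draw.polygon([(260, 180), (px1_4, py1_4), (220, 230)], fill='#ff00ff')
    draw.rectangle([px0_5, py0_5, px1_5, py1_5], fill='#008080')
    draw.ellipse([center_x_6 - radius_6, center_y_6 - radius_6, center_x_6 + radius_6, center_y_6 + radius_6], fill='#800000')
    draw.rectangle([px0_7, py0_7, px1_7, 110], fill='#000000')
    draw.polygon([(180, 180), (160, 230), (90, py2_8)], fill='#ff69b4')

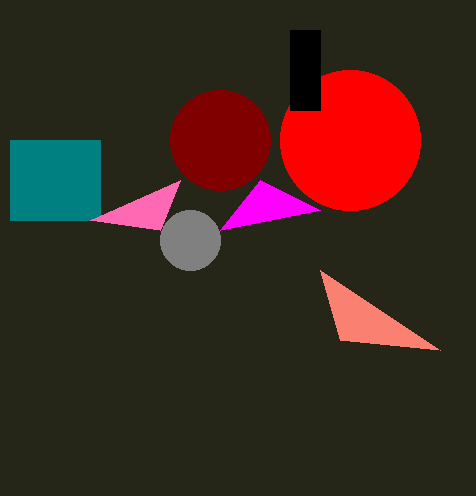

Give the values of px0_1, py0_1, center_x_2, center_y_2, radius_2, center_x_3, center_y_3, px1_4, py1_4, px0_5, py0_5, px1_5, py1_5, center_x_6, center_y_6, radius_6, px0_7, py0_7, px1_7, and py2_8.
px0_1 = 440, py0_1 = 350, center_x_2 = 190, center_y_2 = 240, radius_2 = 30, center_x_3 = 350, center_y_3 = 140, px1_4 = 320, py1_4 = 210, px0_5 = 10, py0_5 = 140, px1_5 = 100, py1_5 = 220, center_x_6 = 220, center_y_6 = 140, radius_6 = 50, px0_7 = 290, py0_7 = 30, px1_7 = 320, py2_8 = 220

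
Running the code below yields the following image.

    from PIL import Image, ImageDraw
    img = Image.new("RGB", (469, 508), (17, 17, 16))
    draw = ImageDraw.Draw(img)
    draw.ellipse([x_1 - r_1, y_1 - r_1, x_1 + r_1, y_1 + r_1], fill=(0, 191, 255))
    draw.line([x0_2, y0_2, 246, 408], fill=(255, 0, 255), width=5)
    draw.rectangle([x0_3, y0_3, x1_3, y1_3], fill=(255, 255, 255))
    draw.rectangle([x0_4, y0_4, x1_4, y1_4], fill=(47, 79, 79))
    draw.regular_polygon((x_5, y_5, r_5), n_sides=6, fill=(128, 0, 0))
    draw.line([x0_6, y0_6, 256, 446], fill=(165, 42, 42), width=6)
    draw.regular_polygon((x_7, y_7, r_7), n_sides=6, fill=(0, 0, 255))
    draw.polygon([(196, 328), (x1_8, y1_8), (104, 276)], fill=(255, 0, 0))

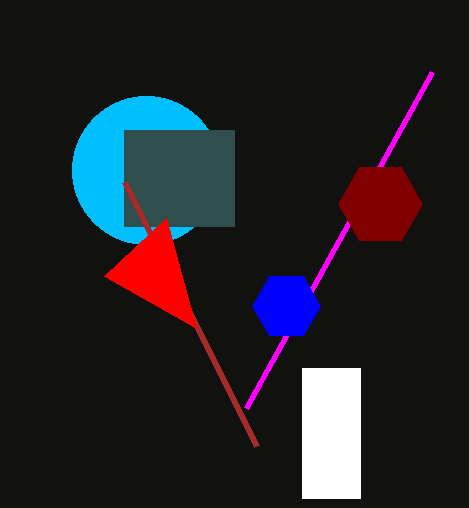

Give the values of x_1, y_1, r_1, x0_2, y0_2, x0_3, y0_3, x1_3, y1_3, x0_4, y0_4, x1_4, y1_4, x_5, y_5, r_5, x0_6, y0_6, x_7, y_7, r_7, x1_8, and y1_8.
x_1 = 146, y_1 = 170, r_1 = 74, x0_2 = 432, y0_2 = 72, x0_3 = 302, y0_3 = 368, x1_3 = 360, y1_3 = 498, x0_4 = 124, y0_4 = 130, x1_4 = 234, y1_4 = 226, x_5 = 380, y_5 = 204, r_5 = 42, x0_6 = 124, y0_6 = 182, x_7 = 286, y_7 = 306, r_7 = 34, x1_8 = 166, y1_8 = 218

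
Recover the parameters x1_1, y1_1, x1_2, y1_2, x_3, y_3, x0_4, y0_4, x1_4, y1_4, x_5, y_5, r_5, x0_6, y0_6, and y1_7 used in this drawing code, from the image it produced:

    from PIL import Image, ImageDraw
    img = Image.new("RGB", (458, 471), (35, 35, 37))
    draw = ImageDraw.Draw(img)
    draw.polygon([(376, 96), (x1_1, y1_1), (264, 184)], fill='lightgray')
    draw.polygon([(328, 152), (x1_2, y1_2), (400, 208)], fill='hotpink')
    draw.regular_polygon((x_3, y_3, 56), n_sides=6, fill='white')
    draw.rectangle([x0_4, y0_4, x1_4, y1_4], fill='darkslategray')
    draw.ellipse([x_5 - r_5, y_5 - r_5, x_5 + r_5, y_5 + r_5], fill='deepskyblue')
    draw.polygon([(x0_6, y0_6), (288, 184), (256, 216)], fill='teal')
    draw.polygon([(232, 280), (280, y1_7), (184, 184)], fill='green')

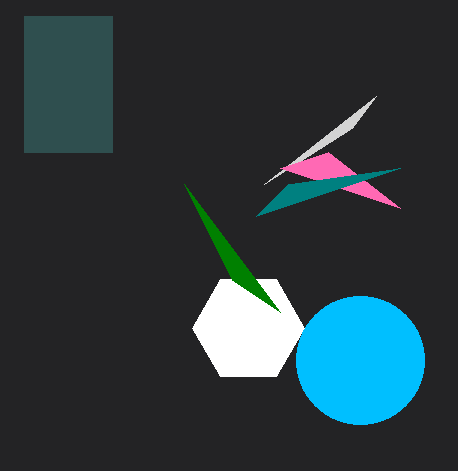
x1_1 = 352
y1_1 = 128
x1_2 = 280
y1_2 = 168
x_3 = 248
y_3 = 328
x0_4 = 24
y0_4 = 16
x1_4 = 112
y1_4 = 152
x_5 = 360
y_5 = 360
r_5 = 64
x0_6 = 400
y0_6 = 168
y1_7 = 312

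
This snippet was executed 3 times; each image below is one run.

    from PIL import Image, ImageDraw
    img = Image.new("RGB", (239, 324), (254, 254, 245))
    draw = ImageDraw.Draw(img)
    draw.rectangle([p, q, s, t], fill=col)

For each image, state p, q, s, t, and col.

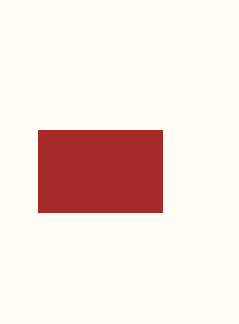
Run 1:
p = 38, q = 130, s = 162, t = 212, col = 'brown'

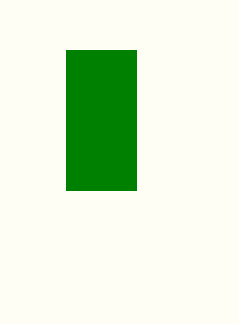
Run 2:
p = 66; q = 50; s = 136; t = 190; col = 'green'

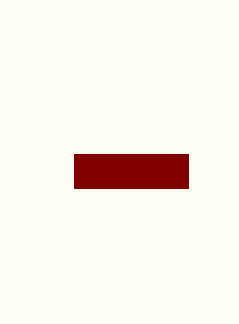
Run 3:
p = 74
q = 154
s = 188
t = 188
col = 'maroon'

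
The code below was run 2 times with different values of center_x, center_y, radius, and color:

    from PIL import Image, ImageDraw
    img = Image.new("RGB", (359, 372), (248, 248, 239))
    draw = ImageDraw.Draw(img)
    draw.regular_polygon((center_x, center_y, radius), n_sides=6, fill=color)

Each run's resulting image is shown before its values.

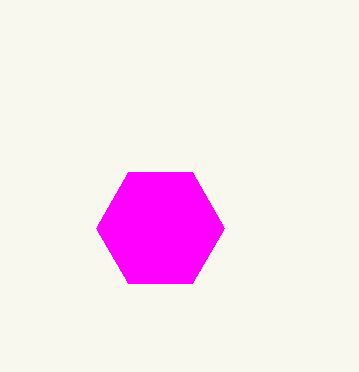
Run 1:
center_x = 160, center_y = 228, radius = 64, color = 'magenta'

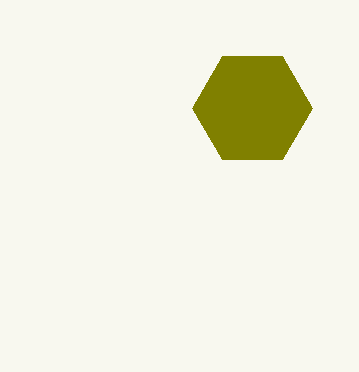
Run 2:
center_x = 252, center_y = 108, radius = 60, color = 'olive'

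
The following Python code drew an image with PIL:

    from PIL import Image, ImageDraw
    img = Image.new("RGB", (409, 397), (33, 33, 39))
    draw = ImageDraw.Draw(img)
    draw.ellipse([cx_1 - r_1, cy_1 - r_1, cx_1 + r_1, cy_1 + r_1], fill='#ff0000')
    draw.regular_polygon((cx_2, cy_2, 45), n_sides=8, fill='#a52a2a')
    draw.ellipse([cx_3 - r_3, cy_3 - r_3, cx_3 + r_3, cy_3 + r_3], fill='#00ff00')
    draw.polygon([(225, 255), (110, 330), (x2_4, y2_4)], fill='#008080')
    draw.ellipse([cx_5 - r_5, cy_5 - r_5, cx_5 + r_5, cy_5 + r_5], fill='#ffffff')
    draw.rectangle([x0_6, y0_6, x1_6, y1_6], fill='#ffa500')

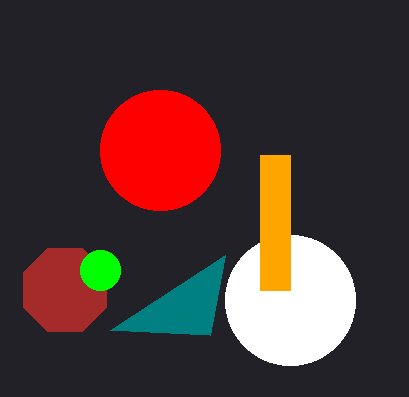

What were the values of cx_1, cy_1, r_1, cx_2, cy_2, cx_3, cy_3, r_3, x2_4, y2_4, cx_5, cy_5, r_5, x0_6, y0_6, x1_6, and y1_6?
cx_1 = 160
cy_1 = 150
r_1 = 60
cx_2 = 65
cy_2 = 290
cx_3 = 100
cy_3 = 270
r_3 = 20
x2_4 = 210
y2_4 = 335
cx_5 = 290
cy_5 = 300
r_5 = 65
x0_6 = 260
y0_6 = 155
x1_6 = 290
y1_6 = 290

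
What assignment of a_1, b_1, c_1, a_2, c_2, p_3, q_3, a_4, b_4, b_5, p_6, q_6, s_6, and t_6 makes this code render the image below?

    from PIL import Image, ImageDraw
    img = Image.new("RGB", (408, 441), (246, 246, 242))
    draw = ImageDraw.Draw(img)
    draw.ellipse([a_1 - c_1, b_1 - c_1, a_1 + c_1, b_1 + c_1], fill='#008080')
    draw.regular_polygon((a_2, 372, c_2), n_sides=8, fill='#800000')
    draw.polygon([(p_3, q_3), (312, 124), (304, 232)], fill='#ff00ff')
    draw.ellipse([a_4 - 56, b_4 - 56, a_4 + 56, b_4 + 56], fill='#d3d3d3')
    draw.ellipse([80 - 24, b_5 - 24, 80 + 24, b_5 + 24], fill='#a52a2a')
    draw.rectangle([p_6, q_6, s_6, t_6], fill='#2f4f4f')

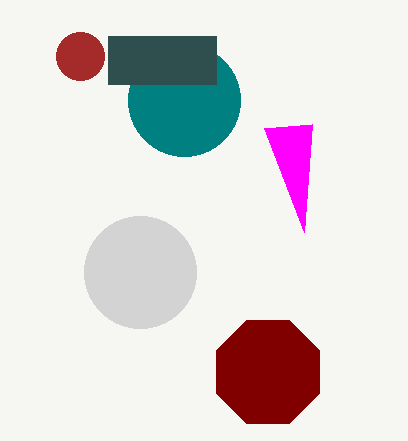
a_1 = 184
b_1 = 100
c_1 = 56
a_2 = 268
c_2 = 56
p_3 = 264
q_3 = 128
a_4 = 140
b_4 = 272
b_5 = 56
p_6 = 108
q_6 = 36
s_6 = 216
t_6 = 84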